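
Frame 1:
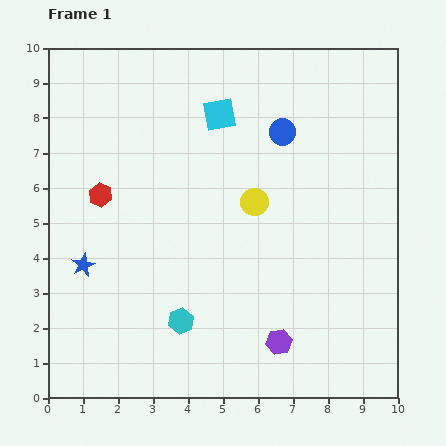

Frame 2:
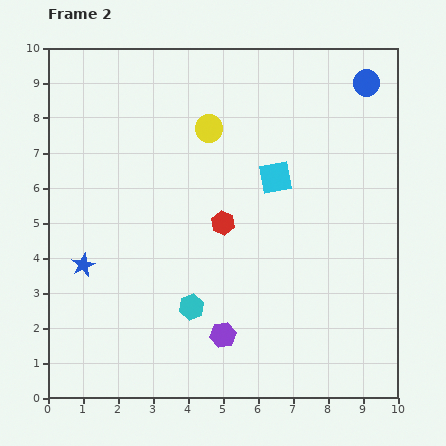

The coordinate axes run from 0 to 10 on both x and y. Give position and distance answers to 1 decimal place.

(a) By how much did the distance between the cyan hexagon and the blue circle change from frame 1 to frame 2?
+2.0

Distance in frame 1: 6.1. Distance in frame 2: 8.1.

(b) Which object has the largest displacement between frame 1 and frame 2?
the red hexagon

(moved 3.6; next 2.8)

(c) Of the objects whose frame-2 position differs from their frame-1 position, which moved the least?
the cyan hexagon

(moved 0.5)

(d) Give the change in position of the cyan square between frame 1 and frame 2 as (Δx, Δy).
(1.6, -1.8)

The cyan square was at (4.9, 8.1) in frame 1 and (6.5, 6.3) in frame 2.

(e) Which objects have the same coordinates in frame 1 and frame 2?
the blue star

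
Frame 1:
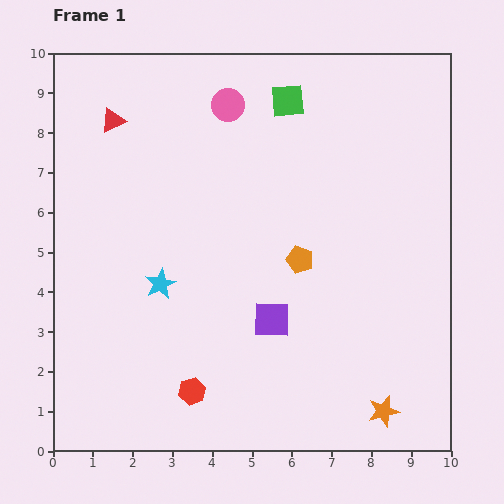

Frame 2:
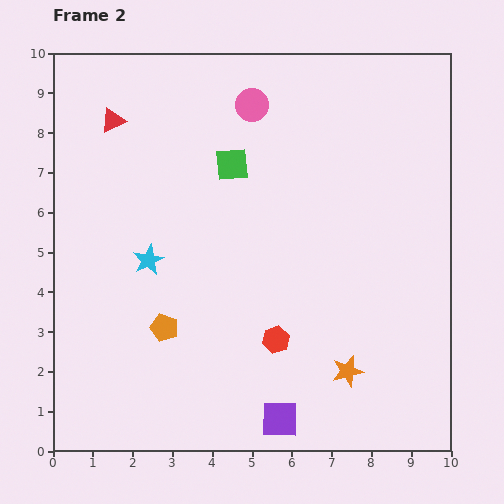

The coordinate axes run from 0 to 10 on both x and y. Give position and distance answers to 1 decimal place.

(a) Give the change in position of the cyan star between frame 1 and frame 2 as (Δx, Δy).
(-0.3, 0.6)

The cyan star was at (2.7, 4.2) in frame 1 and (2.4, 4.8) in frame 2.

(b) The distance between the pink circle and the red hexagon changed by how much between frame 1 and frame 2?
-1.4

Distance in frame 1: 7.3. Distance in frame 2: 5.9.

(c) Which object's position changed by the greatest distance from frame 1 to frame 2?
the orange pentagon

(moved 3.8; next 2.5)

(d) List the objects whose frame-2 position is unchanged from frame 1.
the red triangle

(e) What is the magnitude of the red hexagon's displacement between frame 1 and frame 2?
2.5

The red hexagon moved from (3.5, 1.5) to (5.6, 2.8), a distance of √(2.1² + 1.3²) ≈ 2.5.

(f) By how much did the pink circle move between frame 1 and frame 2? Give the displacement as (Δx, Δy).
(0.6, 0.0)

The pink circle was at (4.4, 8.7) in frame 1 and (5.0, 8.7) in frame 2.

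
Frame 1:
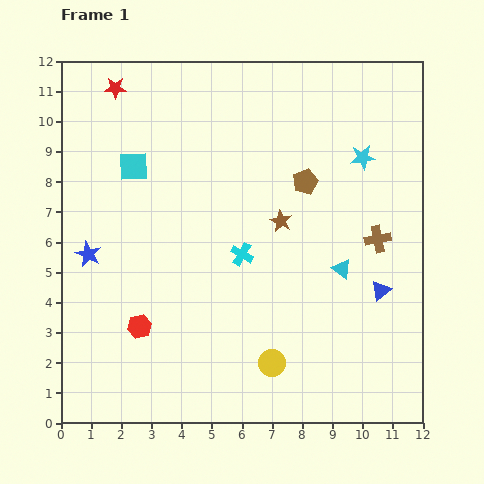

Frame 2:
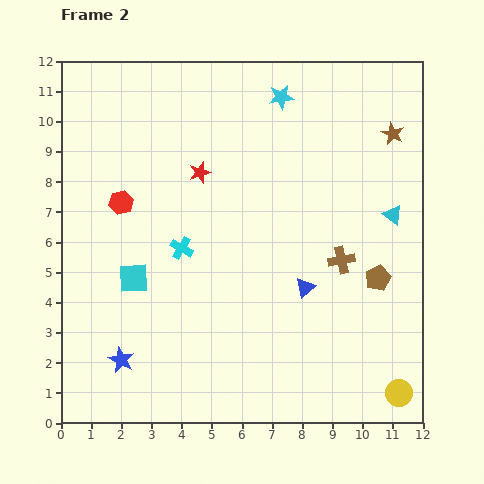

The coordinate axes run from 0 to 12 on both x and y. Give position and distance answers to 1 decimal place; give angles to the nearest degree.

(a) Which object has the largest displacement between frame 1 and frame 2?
the brown star

(moved 4.7; next 4.3)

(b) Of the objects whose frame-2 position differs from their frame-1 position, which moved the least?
the brown cross

(moved 1.4)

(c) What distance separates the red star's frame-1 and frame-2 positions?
4.0

The red star moved from (1.8, 11.1) to (4.6, 8.3), a distance of √(2.8² + 2.8²) ≈ 4.0.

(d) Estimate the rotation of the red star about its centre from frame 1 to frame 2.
17° counter-clockwise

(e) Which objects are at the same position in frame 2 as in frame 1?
none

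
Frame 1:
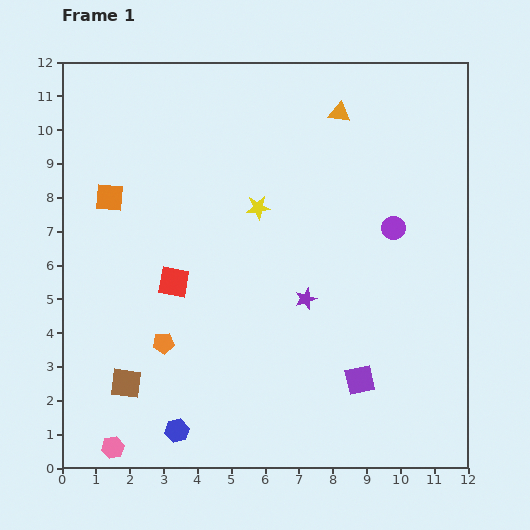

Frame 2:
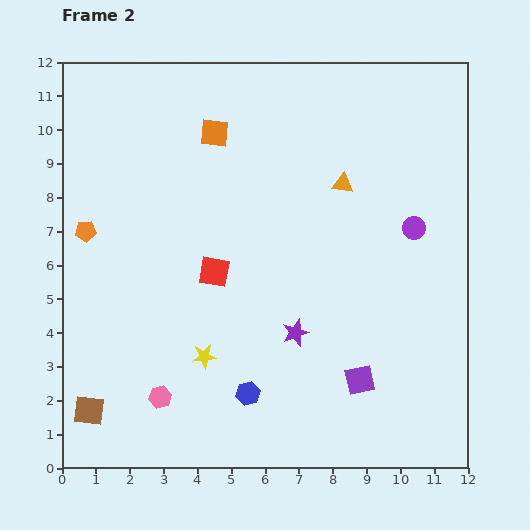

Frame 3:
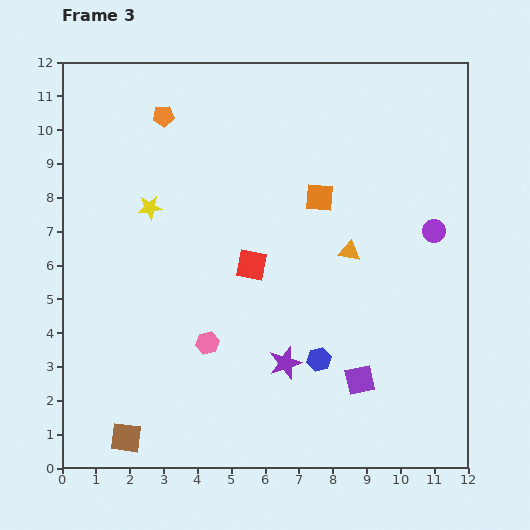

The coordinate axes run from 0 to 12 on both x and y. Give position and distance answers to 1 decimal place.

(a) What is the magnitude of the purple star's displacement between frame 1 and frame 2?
1.0

The purple star moved from (7.2, 5.0) to (6.9, 4.0), a distance of √(0.3² + 1.0²) ≈ 1.0.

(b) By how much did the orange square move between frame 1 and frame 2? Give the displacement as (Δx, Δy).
(3.1, 1.9)

The orange square was at (1.4, 8.0) in frame 1 and (4.5, 9.9) in frame 2.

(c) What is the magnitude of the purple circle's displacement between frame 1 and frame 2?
0.6

The purple circle moved from (9.8, 7.1) to (10.4, 7.1), a distance of √(0.6² + 0.0²) ≈ 0.6.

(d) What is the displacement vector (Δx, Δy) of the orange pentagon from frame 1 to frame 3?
(0.0, 6.7)

The orange pentagon was at (3.0, 3.7) in frame 1 and (3.0, 10.4) in frame 3.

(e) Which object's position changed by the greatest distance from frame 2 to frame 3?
the yellow star

(moved 4.7; next 4.1)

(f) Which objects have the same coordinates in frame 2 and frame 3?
the purple square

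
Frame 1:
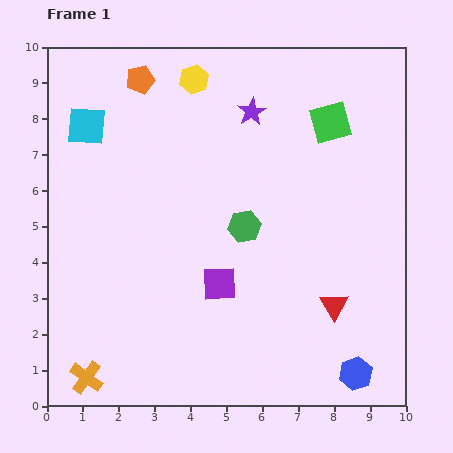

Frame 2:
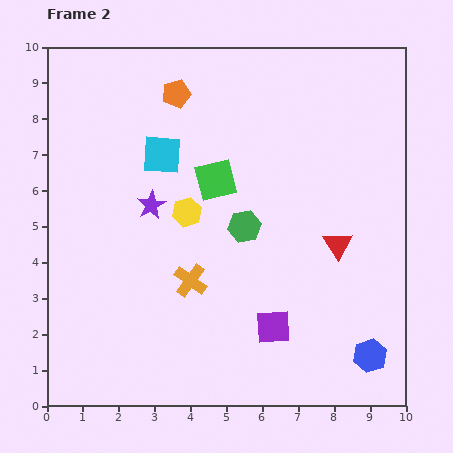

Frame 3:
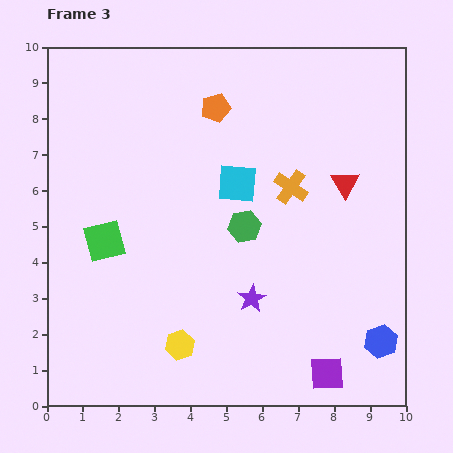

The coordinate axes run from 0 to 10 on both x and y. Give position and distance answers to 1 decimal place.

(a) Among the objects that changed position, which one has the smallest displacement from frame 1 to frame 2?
the blue hexagon

(moved 0.6)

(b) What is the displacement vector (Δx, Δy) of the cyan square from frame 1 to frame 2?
(2.1, -0.8)

The cyan square was at (1.1, 7.8) in frame 1 and (3.2, 7.0) in frame 2.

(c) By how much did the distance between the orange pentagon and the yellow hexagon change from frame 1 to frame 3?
+5.2

Distance in frame 1: 1.5. Distance in frame 3: 6.7.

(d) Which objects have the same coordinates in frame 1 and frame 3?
the green hexagon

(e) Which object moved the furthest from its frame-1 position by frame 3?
the orange cross

(moved 7.8; next 7.4)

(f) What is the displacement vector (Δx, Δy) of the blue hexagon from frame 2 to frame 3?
(0.3, 0.4)

The blue hexagon was at (9.0, 1.4) in frame 2 and (9.3, 1.8) in frame 3.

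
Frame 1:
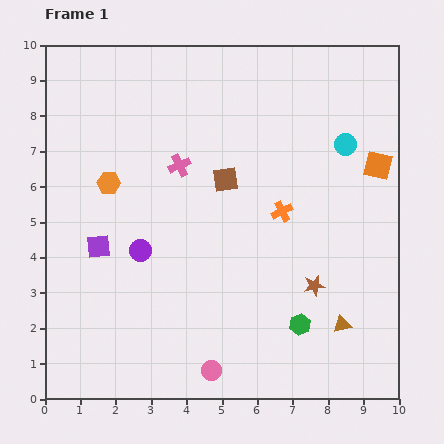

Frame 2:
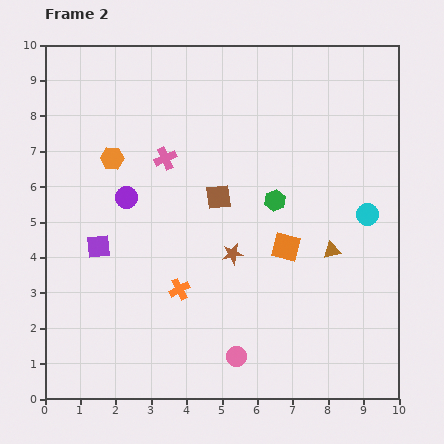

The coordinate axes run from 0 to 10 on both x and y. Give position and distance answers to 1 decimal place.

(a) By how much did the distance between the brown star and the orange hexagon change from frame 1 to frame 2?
-2.2

Distance in frame 1: 6.5. Distance in frame 2: 4.3.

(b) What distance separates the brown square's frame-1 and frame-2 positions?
0.5

The brown square moved from (5.1, 6.2) to (4.9, 5.7), a distance of √(0.2² + 0.5²) ≈ 0.5.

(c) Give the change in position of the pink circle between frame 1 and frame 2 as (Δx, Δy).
(0.7, 0.4)

The pink circle was at (4.7, 0.8) in frame 1 and (5.4, 1.2) in frame 2.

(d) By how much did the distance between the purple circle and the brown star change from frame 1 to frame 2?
-1.6

Distance in frame 1: 5.0. Distance in frame 2: 3.4.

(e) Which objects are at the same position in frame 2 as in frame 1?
the purple square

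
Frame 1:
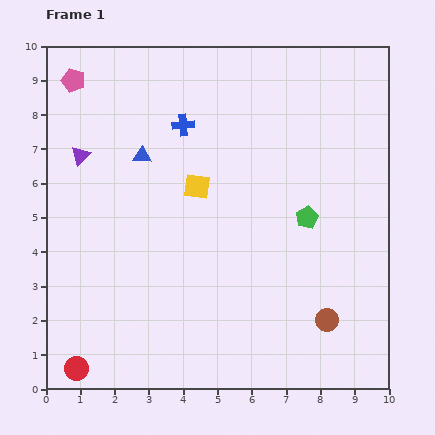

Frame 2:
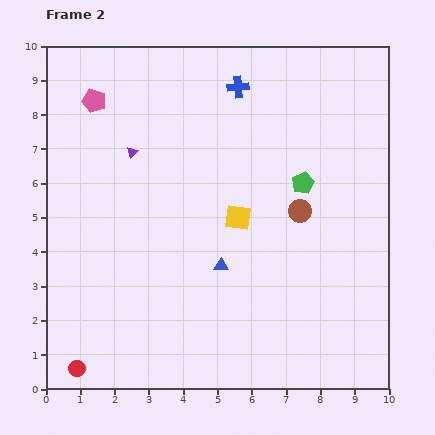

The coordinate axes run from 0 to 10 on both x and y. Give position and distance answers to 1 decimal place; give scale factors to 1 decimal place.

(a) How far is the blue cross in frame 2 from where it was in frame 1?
1.9

The blue cross moved from (4.0, 7.7) to (5.6, 8.8), a distance of √(1.6² + 1.1²) ≈ 1.9.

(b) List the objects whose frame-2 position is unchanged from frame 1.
the red circle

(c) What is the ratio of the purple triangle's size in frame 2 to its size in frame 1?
0.6×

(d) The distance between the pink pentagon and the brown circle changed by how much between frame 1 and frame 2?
-3.4

Distance in frame 1: 10.2. Distance in frame 2: 6.8.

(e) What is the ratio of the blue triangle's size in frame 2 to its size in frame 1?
0.8×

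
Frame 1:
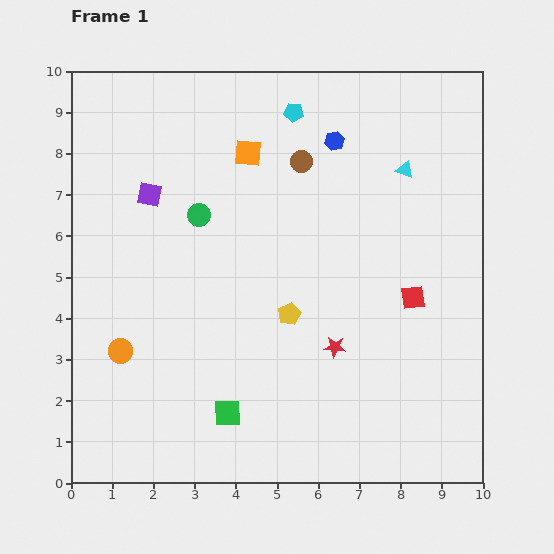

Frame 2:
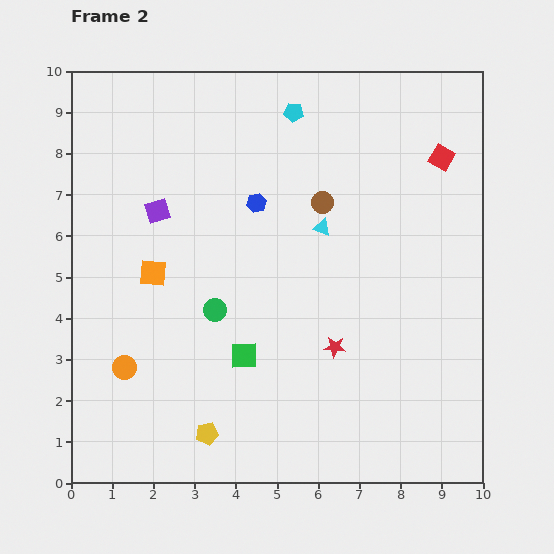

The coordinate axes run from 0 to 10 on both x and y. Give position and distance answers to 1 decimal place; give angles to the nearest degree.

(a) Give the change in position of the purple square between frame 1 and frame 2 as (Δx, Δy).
(0.2, -0.4)

The purple square was at (1.9, 7.0) in frame 1 and (2.1, 6.6) in frame 2.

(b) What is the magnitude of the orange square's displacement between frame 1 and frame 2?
3.7

The orange square moved from (4.3, 8.0) to (2.0, 5.1), a distance of √(2.3² + 2.9²) ≈ 3.7.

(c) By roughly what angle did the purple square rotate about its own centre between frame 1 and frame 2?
30° counter-clockwise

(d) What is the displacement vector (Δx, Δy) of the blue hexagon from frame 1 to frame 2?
(-1.9, -1.5)

The blue hexagon was at (6.4, 8.3) in frame 1 and (4.5, 6.8) in frame 2.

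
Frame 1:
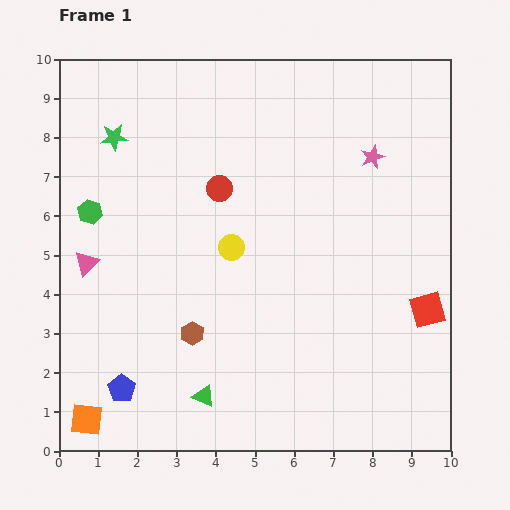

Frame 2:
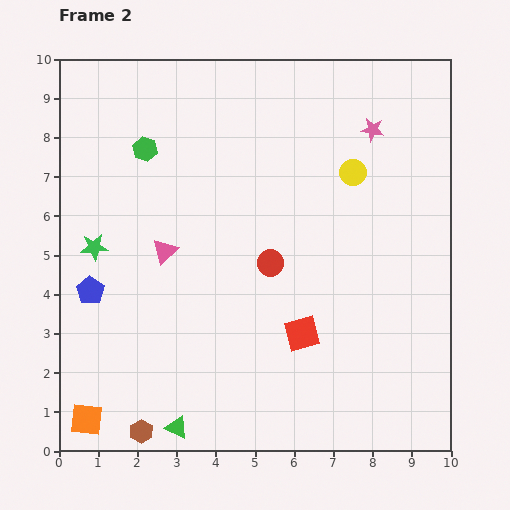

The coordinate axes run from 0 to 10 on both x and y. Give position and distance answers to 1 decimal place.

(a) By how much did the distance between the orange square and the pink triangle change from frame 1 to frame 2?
+0.7

Distance in frame 1: 4.0. Distance in frame 2: 4.7.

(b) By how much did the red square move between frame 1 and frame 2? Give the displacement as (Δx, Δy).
(-3.2, -0.6)

The red square was at (9.4, 3.6) in frame 1 and (6.2, 3.0) in frame 2.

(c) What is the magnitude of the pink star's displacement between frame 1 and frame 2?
0.7

The pink star moved from (8.0, 7.5) to (8.0, 8.2), a distance of √(0.0² + 0.7²) ≈ 0.7.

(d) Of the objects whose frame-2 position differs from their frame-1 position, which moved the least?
the pink star

(moved 0.7)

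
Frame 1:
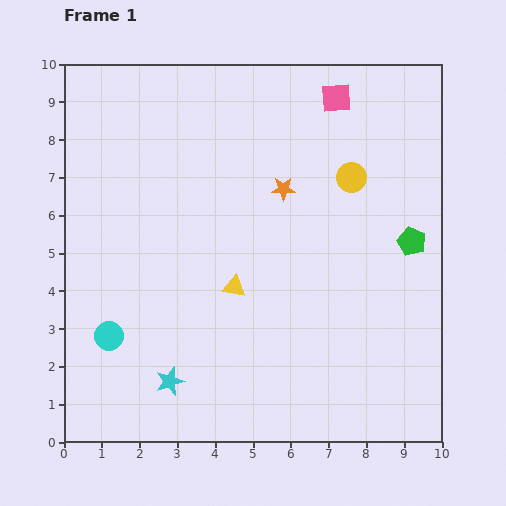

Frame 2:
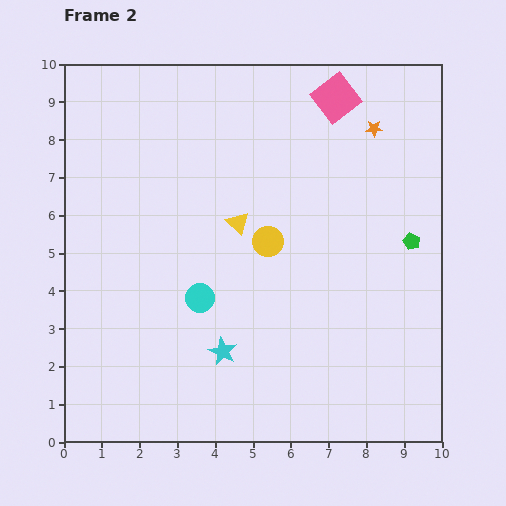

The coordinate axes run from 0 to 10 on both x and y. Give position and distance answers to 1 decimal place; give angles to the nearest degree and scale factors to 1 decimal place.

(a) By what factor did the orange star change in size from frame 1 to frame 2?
0.7×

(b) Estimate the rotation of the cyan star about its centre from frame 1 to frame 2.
26° counter-clockwise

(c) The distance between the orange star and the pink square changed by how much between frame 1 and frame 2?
-1.5

Distance in frame 1: 2.8. Distance in frame 2: 1.3.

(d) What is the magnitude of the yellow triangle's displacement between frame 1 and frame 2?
1.7

The yellow triangle moved from (4.5, 4.1) to (4.6, 5.8), a distance of √(0.1² + 1.7²) ≈ 1.7.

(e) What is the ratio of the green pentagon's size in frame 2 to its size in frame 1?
0.6×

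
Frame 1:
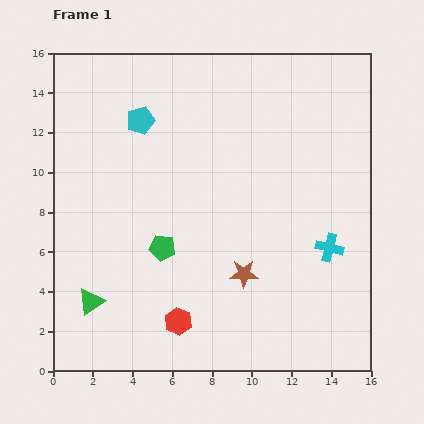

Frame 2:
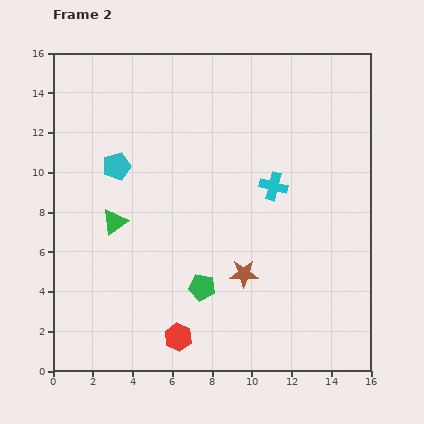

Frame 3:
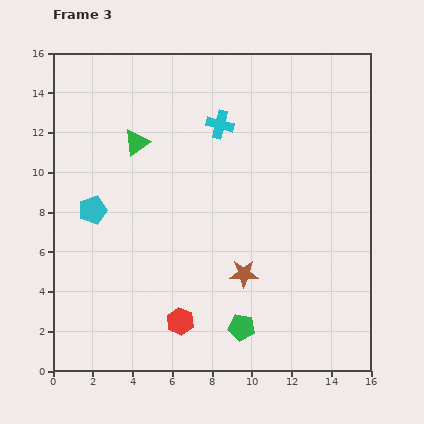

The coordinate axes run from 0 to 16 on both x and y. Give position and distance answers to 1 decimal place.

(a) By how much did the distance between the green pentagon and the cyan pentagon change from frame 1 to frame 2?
+1.0

Distance in frame 1: 6.5. Distance in frame 2: 7.5.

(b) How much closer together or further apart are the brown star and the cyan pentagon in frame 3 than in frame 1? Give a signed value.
-1.1

Distance in frame 1: 9.3. Distance in frame 3: 8.2.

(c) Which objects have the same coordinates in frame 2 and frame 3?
the brown star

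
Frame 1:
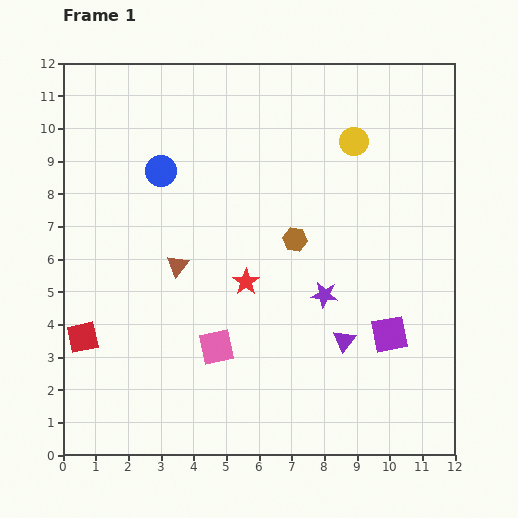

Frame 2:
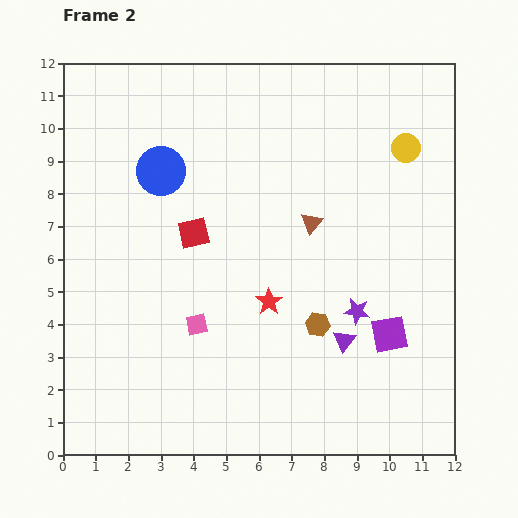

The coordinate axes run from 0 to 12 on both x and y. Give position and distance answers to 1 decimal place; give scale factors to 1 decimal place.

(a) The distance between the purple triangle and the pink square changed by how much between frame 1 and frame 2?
+0.6

Distance in frame 1: 3.9. Distance in frame 2: 4.5.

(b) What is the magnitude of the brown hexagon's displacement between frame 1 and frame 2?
2.7

The brown hexagon moved from (7.1, 6.6) to (7.8, 4.0), a distance of √(0.7² + 2.6²) ≈ 2.7.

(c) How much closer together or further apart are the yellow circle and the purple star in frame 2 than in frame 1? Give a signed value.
+0.4

Distance in frame 1: 4.8. Distance in frame 2: 5.2.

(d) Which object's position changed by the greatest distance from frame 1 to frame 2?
the red square

(moved 4.7; next 4.3)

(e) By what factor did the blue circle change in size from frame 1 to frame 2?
1.6×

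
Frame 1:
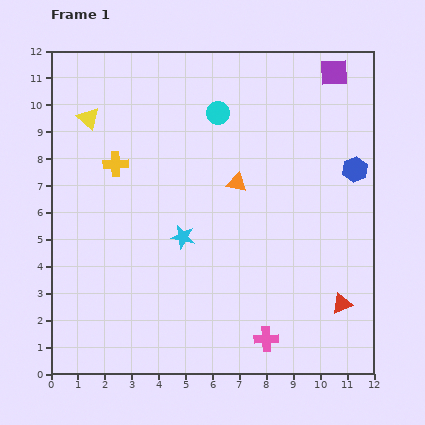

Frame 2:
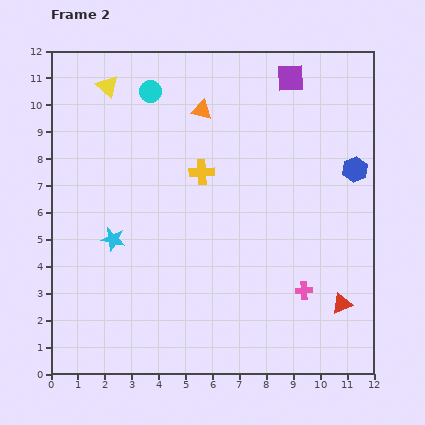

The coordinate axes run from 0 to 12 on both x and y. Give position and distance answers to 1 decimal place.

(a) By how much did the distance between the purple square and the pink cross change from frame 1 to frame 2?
-2.3

Distance in frame 1: 10.2. Distance in frame 2: 7.9.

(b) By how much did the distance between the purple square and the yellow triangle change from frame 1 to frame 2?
-2.5

Distance in frame 1: 9.3. Distance in frame 2: 6.8.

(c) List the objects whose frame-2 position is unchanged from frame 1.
the red triangle, the blue hexagon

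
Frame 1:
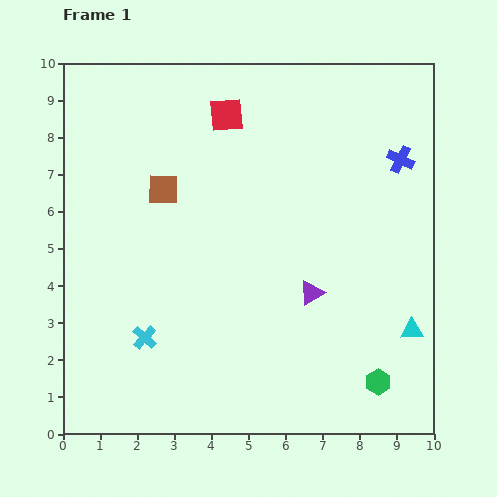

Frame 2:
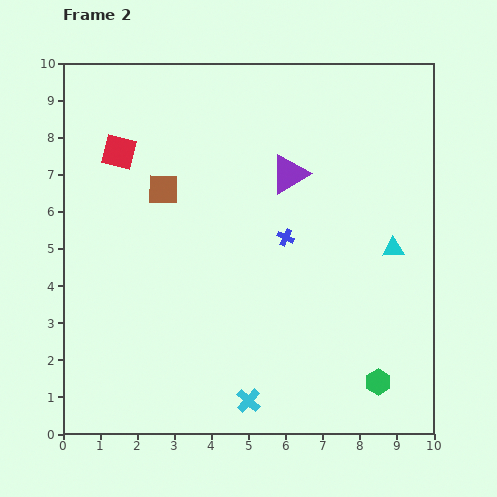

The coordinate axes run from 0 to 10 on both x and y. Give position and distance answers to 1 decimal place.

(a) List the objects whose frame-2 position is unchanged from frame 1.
the green hexagon, the brown square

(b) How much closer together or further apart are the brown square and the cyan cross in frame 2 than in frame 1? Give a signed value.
+2.1

Distance in frame 1: 4.0. Distance in frame 2: 6.1.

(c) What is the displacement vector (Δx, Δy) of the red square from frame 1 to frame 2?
(-2.9, -1.0)

The red square was at (4.4, 8.6) in frame 1 and (1.5, 7.6) in frame 2.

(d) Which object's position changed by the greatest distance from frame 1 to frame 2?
the blue cross

(moved 3.7; next 3.3)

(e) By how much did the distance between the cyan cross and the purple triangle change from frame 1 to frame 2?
+1.5

Distance in frame 1: 4.7. Distance in frame 2: 6.2.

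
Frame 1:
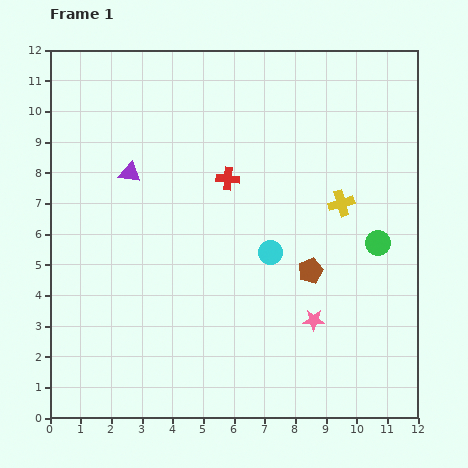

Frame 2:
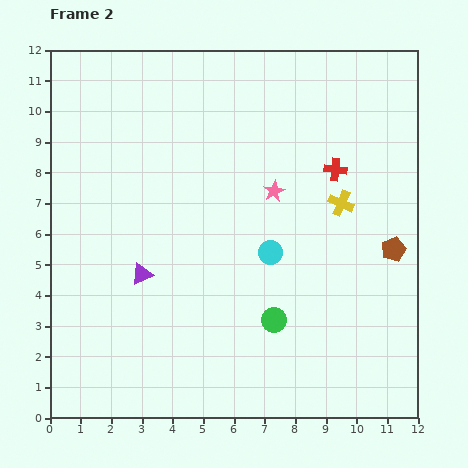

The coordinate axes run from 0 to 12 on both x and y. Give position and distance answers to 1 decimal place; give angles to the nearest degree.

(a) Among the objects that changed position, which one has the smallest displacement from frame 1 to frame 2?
the brown pentagon

(moved 2.8)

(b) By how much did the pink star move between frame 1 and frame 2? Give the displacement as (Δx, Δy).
(-1.3, 4.2)

The pink star was at (8.6, 3.2) in frame 1 and (7.3, 7.4) in frame 2.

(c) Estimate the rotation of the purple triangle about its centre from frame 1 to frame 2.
35° counter-clockwise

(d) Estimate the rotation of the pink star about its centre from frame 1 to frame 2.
30° counter-clockwise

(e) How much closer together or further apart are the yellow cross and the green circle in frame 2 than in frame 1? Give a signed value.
+2.6

Distance in frame 1: 1.8. Distance in frame 2: 4.4.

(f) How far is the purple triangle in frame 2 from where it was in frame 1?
3.3

The purple triangle moved from (2.6, 8.0) to (3.0, 4.7), a distance of √(0.4² + 3.3²) ≈ 3.3.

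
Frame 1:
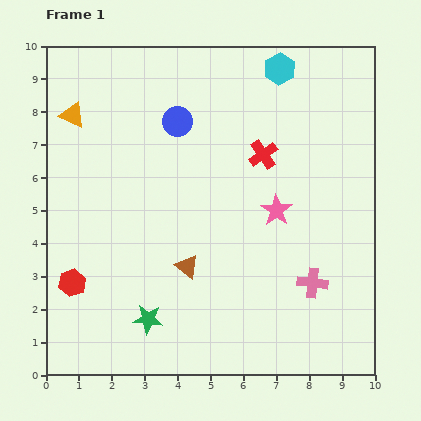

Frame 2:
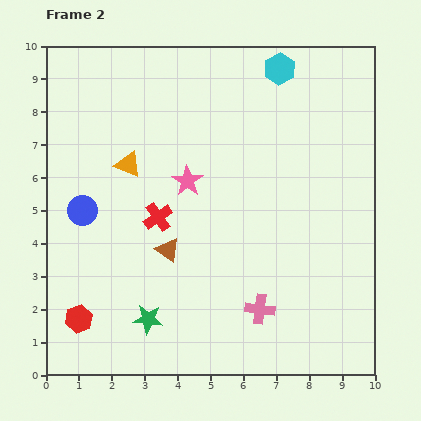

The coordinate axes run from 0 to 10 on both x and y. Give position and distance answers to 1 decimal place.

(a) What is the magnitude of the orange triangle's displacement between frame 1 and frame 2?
2.3

The orange triangle moved from (0.8, 7.9) to (2.5, 6.4), a distance of √(1.7² + 1.5²) ≈ 2.3.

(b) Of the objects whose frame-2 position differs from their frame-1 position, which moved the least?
the brown triangle

(moved 0.8)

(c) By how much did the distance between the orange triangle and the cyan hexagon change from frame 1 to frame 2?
-1.1

Distance in frame 1: 6.5. Distance in frame 2: 5.4.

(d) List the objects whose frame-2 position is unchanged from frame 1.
the green star, the cyan hexagon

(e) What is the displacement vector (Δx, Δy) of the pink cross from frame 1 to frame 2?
(-1.6, -0.8)

The pink cross was at (8.1, 2.8) in frame 1 and (6.5, 2.0) in frame 2.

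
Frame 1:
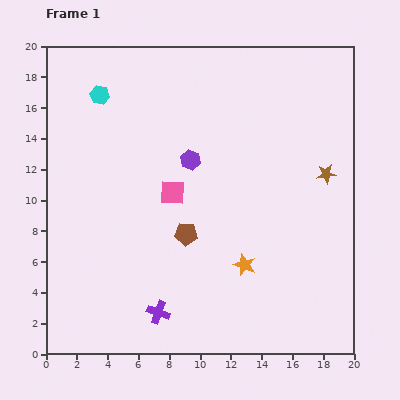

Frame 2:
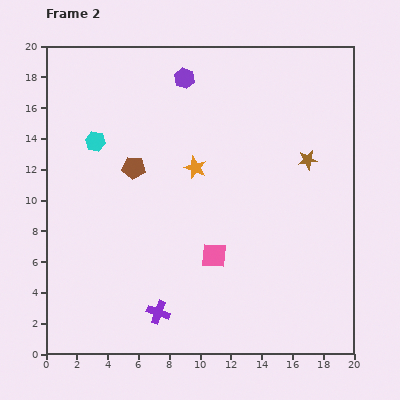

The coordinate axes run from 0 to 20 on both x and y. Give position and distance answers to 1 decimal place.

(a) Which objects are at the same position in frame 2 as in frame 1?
the purple cross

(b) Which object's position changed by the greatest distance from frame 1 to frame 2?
the orange star

(moved 7.1; next 5.5)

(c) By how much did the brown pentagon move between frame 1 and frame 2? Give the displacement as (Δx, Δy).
(-3.4, 4.3)

The brown pentagon was at (9.1, 7.8) in frame 1 and (5.7, 12.1) in frame 2.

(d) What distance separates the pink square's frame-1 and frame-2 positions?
4.9

The pink square moved from (8.2, 10.5) to (10.9, 6.4), a distance of √(2.7² + 4.1²) ≈ 4.9.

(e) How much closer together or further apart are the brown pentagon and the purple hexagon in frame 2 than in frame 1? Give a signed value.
+1.9

Distance in frame 1: 4.8. Distance in frame 2: 6.7.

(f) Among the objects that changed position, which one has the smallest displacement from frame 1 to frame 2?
the brown star

(moved 1.5)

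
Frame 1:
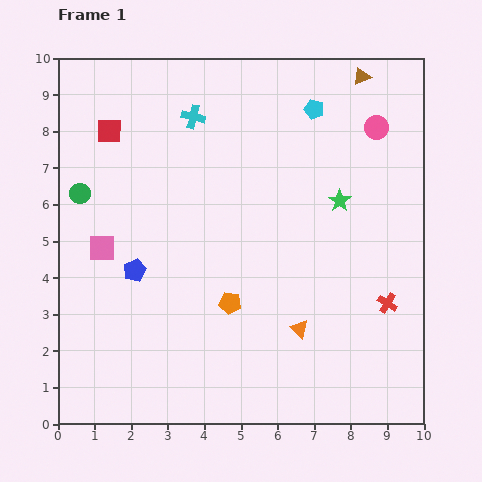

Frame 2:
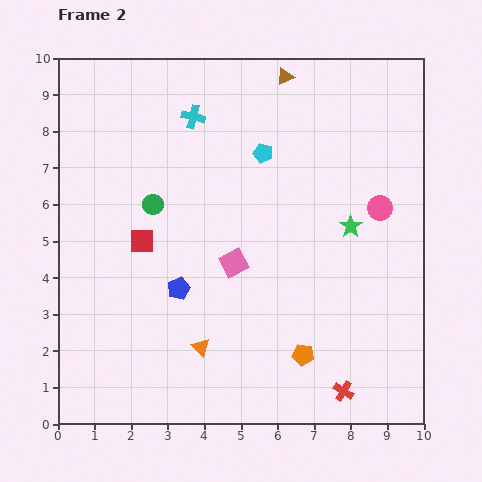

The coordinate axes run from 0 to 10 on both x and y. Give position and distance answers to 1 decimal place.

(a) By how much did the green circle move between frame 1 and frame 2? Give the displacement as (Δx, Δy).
(2.0, -0.3)

The green circle was at (0.6, 6.3) in frame 1 and (2.6, 6.0) in frame 2.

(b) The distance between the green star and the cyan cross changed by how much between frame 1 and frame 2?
+0.6

Distance in frame 1: 4.6. Distance in frame 2: 5.2.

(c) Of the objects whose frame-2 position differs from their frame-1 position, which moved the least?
the green star

(moved 0.8)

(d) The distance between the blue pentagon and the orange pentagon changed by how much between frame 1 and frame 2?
+1.0

Distance in frame 1: 2.8. Distance in frame 2: 3.8.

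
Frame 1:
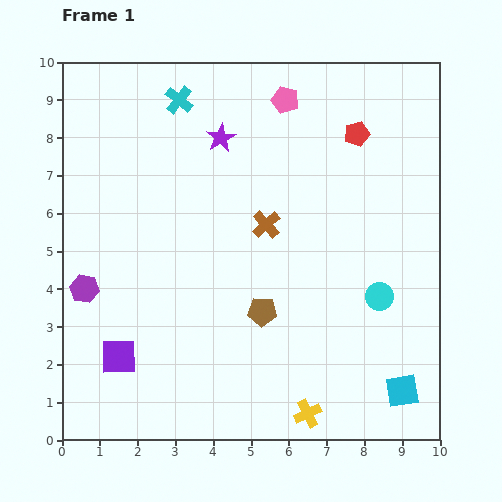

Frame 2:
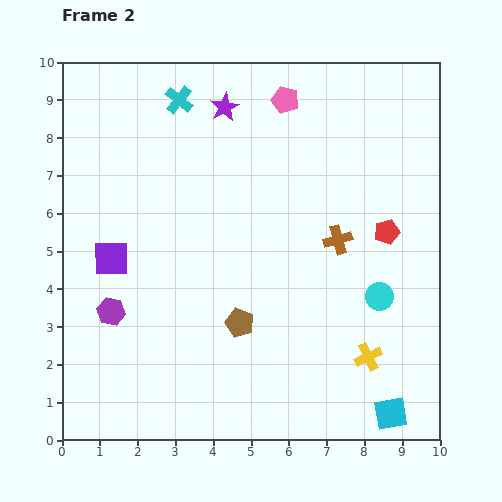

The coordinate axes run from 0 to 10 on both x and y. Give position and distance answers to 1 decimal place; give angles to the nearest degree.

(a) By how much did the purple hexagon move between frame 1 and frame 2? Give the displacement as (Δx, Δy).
(0.7, -0.6)

The purple hexagon was at (0.6, 4.0) in frame 1 and (1.3, 3.4) in frame 2.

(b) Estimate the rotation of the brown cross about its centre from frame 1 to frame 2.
26° clockwise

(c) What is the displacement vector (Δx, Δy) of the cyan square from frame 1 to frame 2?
(-0.3, -0.6)

The cyan square was at (9.0, 1.3) in frame 1 and (8.7, 0.7) in frame 2.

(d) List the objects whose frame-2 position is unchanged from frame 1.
the cyan cross, the cyan circle, the pink pentagon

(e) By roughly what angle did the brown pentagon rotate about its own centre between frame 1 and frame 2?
18° clockwise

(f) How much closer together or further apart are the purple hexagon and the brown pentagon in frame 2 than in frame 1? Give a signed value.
-1.3

Distance in frame 1: 4.7. Distance in frame 2: 3.4.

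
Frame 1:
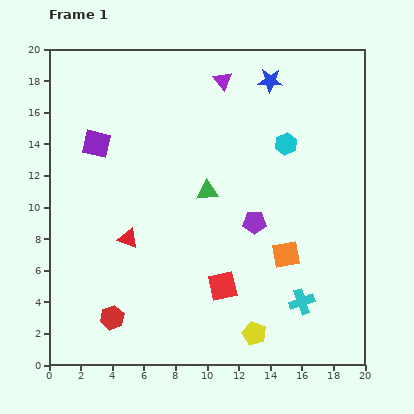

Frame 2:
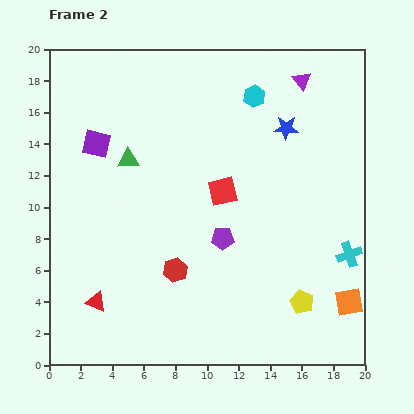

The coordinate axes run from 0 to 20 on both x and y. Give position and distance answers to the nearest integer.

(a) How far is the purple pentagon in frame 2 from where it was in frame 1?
2

The purple pentagon moved from (13, 9) to (11, 8), a distance of √(2² + 1²) ≈ 2.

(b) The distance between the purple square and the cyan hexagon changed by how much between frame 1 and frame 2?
-2

Distance in frame 1: 12. Distance in frame 2: 10.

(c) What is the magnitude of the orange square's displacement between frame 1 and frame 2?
5

The orange square moved from (15, 7) to (19, 4), a distance of √(4² + 3²) ≈ 5.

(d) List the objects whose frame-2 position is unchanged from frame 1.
the purple square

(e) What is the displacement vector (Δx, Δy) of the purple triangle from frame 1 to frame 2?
(5, 0)

The purple triangle was at (11, 18) in frame 1 and (16, 18) in frame 2.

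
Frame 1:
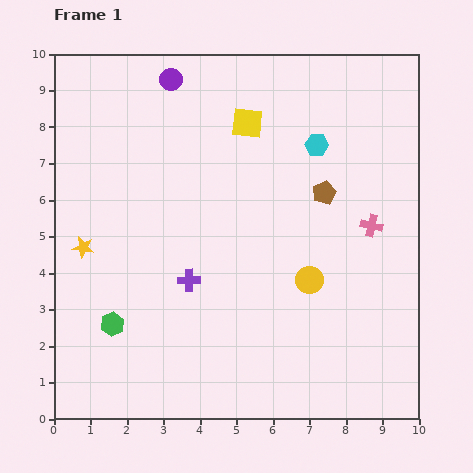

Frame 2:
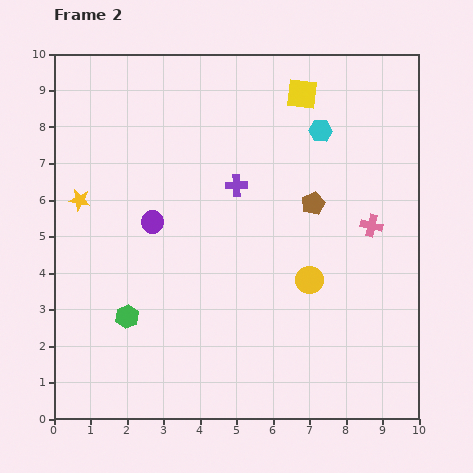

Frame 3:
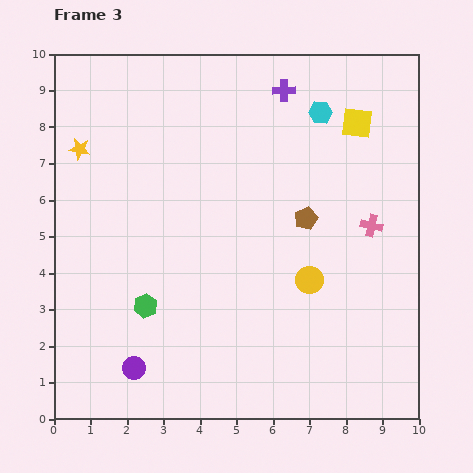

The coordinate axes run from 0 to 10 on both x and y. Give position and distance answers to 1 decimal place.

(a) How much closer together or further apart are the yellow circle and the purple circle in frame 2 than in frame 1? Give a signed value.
-2.1

Distance in frame 1: 6.7. Distance in frame 2: 4.6.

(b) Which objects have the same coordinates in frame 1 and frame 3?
the yellow circle, the pink cross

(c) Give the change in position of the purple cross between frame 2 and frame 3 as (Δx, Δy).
(1.3, 2.6)

The purple cross was at (5.0, 6.4) in frame 2 and (6.3, 9.0) in frame 3.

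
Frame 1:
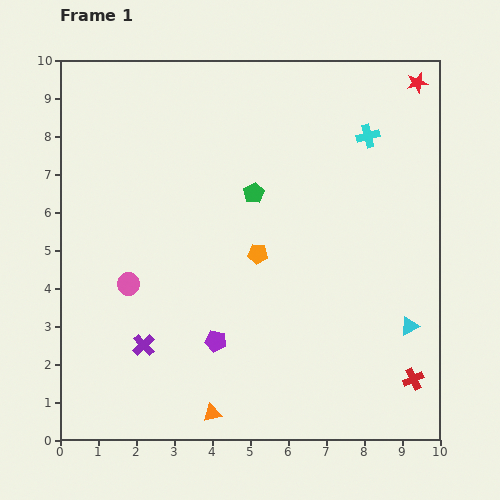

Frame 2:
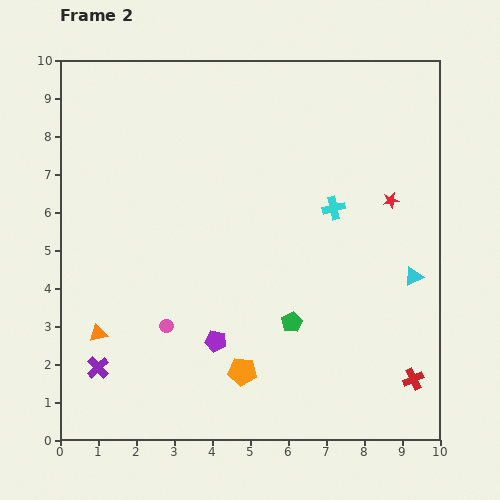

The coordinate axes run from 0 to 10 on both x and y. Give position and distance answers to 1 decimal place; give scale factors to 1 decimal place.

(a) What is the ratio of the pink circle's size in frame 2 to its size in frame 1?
0.6×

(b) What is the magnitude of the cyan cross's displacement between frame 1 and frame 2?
2.1

The cyan cross moved from (8.1, 8.0) to (7.2, 6.1), a distance of √(0.9² + 1.9²) ≈ 2.1.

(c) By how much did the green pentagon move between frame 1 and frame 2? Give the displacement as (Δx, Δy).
(1.0, -3.4)

The green pentagon was at (5.1, 6.5) in frame 1 and (6.1, 3.1) in frame 2.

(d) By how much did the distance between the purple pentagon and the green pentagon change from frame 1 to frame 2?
-1.9

Distance in frame 1: 4.0. Distance in frame 2: 2.1.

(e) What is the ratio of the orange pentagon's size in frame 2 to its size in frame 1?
1.4×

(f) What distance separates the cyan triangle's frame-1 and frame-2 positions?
1.3

The cyan triangle moved from (9.2, 3.0) to (9.3, 4.3), a distance of √(0.1² + 1.3²) ≈ 1.3.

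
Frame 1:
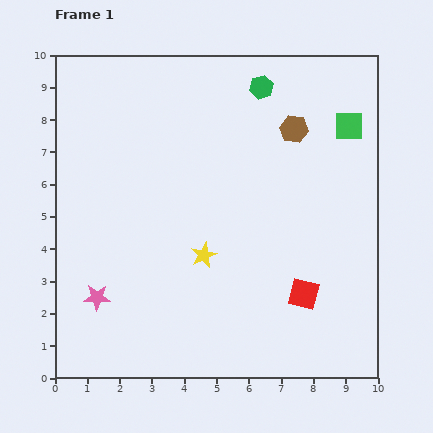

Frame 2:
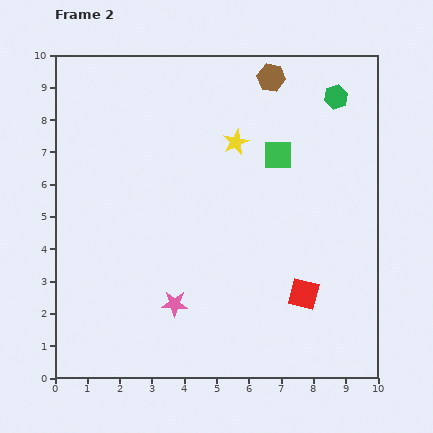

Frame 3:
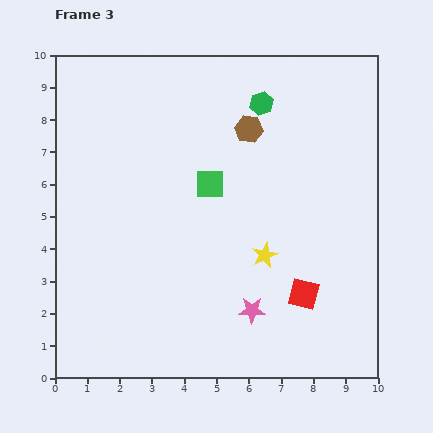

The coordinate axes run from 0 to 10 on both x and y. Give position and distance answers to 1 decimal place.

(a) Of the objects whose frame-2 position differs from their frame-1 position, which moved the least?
the brown hexagon

(moved 1.7)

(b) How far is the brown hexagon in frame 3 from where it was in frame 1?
1.4

The brown hexagon moved from (7.4, 7.7) to (6.0, 7.7), a distance of √(1.4² + 0.0²) ≈ 1.4.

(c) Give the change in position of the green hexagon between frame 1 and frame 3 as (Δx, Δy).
(0.0, -0.5)

The green hexagon was at (6.4, 9.0) in frame 1 and (6.4, 8.5) in frame 3.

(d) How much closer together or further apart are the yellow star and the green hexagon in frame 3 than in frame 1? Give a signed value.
-0.8

Distance in frame 1: 5.5. Distance in frame 3: 4.7.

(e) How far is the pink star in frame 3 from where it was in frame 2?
2.4

The pink star moved from (3.7, 2.3) to (6.1, 2.1), a distance of √(2.4² + 0.2²) ≈ 2.4.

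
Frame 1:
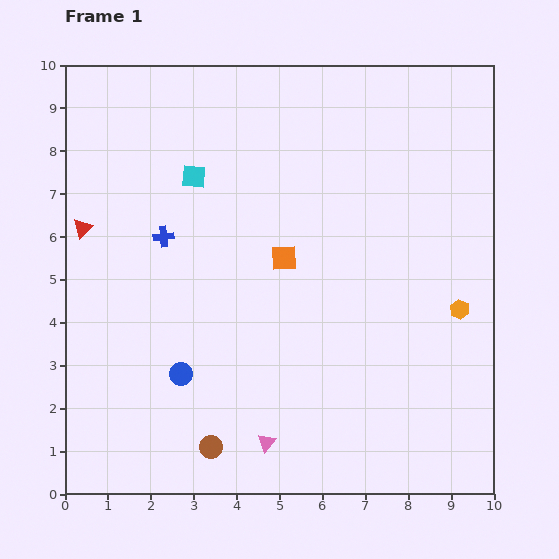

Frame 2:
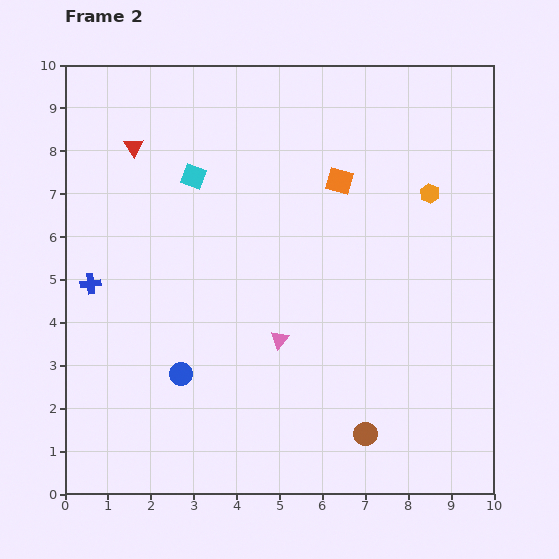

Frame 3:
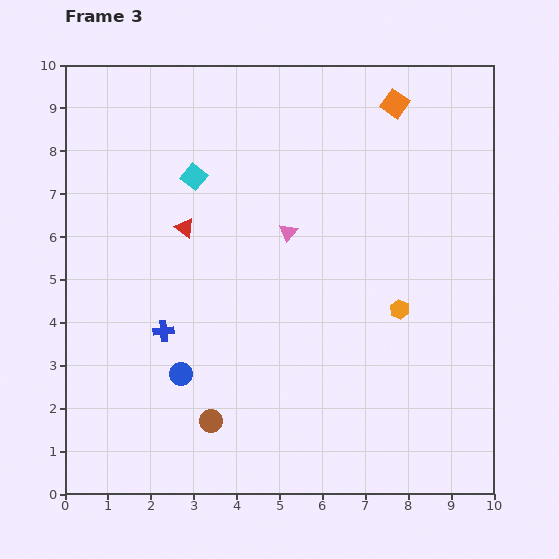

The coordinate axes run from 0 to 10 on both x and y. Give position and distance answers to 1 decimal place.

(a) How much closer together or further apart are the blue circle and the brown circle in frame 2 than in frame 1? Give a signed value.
+2.7

Distance in frame 1: 1.8. Distance in frame 2: 4.5.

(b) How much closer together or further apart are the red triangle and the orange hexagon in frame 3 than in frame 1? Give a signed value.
-3.7

Distance in frame 1: 9.0. Distance in frame 3: 5.3.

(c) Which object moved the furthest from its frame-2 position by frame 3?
the brown circle

(moved 3.6; next 2.8)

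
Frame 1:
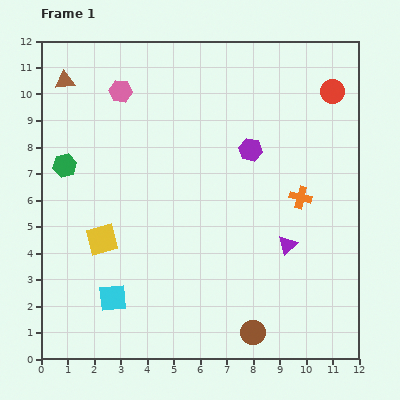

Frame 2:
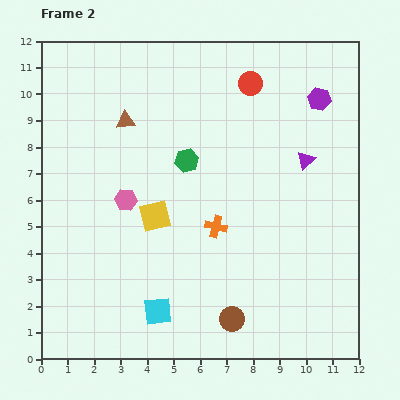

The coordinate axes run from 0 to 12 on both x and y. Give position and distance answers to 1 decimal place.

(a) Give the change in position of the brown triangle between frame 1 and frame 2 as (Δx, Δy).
(2.3, -1.5)

The brown triangle was at (0.9, 10.5) in frame 1 and (3.2, 9.0) in frame 2.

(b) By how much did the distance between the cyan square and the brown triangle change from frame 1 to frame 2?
-1.1

Distance in frame 1: 8.4. Distance in frame 2: 7.3.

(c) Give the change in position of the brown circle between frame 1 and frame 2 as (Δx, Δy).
(-0.8, 0.5)

The brown circle was at (8.0, 1.0) in frame 1 and (7.2, 1.5) in frame 2.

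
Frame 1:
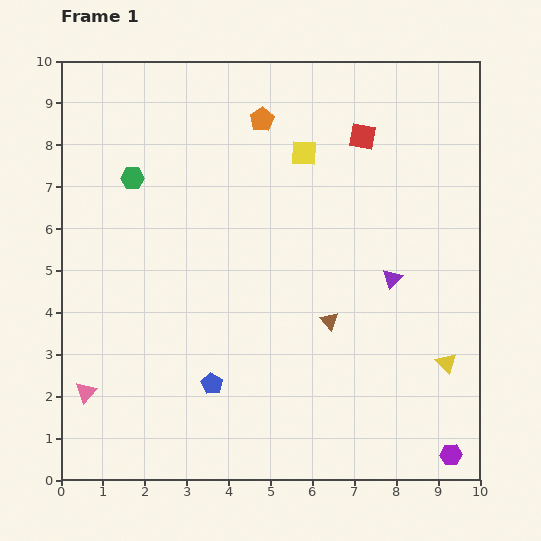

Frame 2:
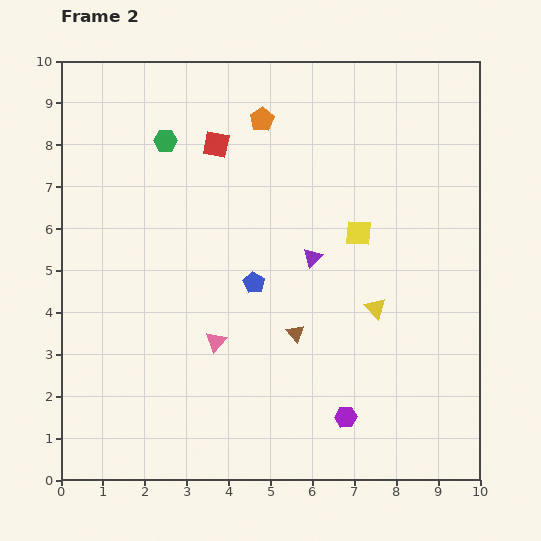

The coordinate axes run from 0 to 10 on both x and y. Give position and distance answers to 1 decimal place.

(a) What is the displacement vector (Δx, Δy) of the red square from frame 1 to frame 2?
(-3.5, -0.2)

The red square was at (7.2, 8.2) in frame 1 and (3.7, 8.0) in frame 2.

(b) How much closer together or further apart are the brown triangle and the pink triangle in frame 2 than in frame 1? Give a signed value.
-4.1

Distance in frame 1: 6.0. Distance in frame 2: 1.9.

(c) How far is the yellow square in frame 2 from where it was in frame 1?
2.3

The yellow square moved from (5.8, 7.8) to (7.1, 5.9), a distance of √(1.3² + 1.9²) ≈ 2.3.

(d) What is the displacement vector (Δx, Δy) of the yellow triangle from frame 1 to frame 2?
(-1.7, 1.3)

The yellow triangle was at (9.2, 2.8) in frame 1 and (7.5, 4.1) in frame 2.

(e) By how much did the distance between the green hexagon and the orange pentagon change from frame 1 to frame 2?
-1.0

Distance in frame 1: 3.4. Distance in frame 2: 2.4.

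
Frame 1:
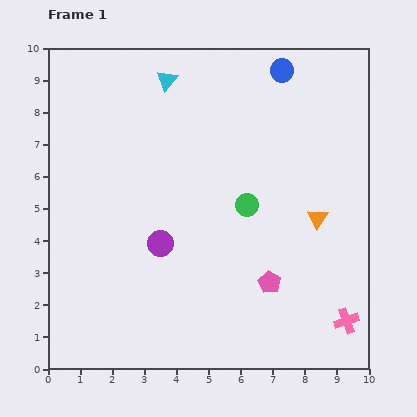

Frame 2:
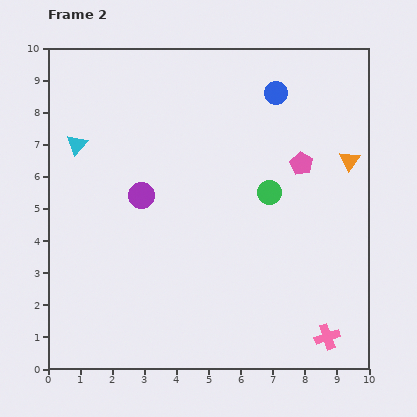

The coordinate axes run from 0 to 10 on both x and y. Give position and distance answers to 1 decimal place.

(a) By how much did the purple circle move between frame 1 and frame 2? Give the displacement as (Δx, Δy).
(-0.6, 1.5)

The purple circle was at (3.5, 3.9) in frame 1 and (2.9, 5.4) in frame 2.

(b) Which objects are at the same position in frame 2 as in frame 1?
none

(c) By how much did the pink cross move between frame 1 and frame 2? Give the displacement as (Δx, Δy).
(-0.6, -0.5)

The pink cross was at (9.3, 1.5) in frame 1 and (8.7, 1.0) in frame 2.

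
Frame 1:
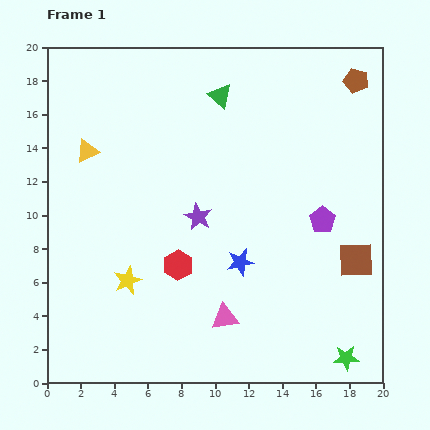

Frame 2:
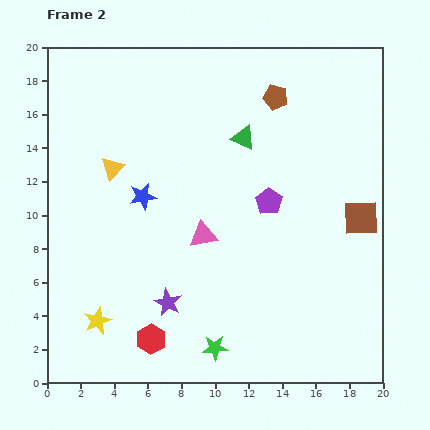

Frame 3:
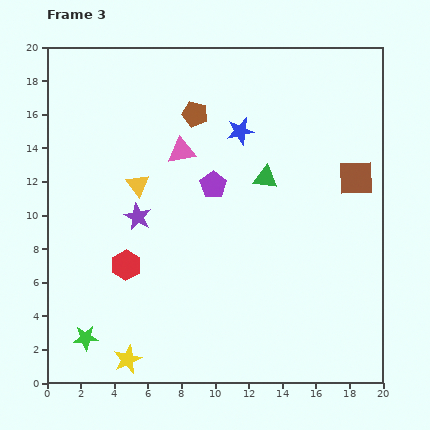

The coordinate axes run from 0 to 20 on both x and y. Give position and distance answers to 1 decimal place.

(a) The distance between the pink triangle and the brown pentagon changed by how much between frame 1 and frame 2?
-6.8

Distance in frame 1: 16.1. Distance in frame 2: 9.3.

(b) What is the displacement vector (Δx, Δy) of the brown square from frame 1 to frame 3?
(0.0, 4.9)

The brown square was at (18.4, 7.3) in frame 1 and (18.4, 12.2) in frame 3.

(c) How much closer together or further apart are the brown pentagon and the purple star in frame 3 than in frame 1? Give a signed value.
-5.4

Distance in frame 1: 12.4. Distance in frame 3: 7.0.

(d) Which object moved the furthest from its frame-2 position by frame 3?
the green star

(moved 7.7; next 7.0)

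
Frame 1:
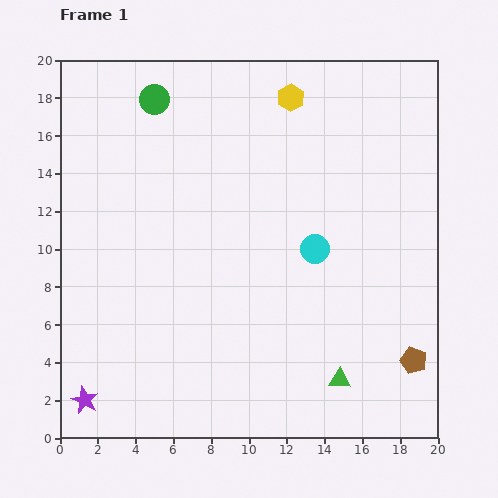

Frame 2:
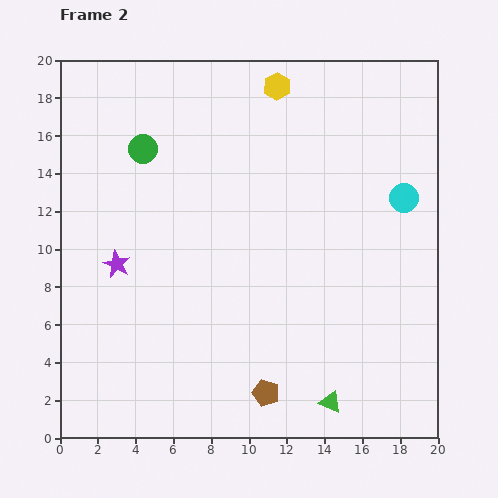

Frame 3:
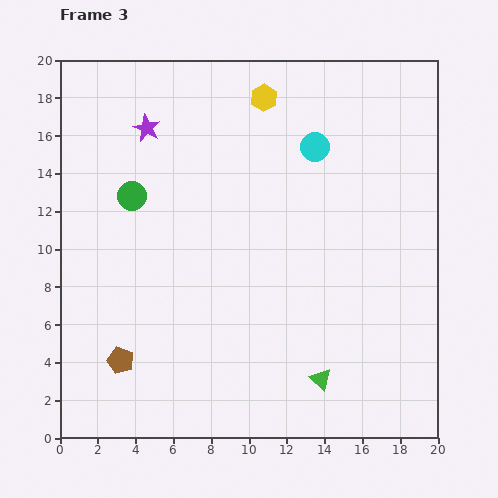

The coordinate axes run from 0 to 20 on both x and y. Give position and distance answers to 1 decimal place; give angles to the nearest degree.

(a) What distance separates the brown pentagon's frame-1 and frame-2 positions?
8.0

The brown pentagon moved from (18.7, 4.1) to (10.9, 2.4), a distance of √(7.8² + 1.7²) ≈ 8.0.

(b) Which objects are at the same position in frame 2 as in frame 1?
none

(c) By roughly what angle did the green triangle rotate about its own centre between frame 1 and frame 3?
37° clockwise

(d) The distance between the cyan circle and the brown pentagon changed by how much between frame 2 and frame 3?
+2.7

Distance in frame 2: 12.6. Distance in frame 3: 15.3.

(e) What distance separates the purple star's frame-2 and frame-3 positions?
7.4

The purple star moved from (3.0, 9.2) to (4.6, 16.4), a distance of √(1.6² + 7.2²) ≈ 7.4.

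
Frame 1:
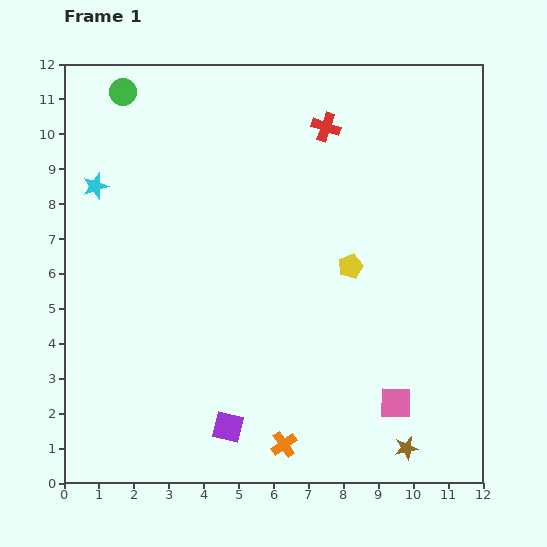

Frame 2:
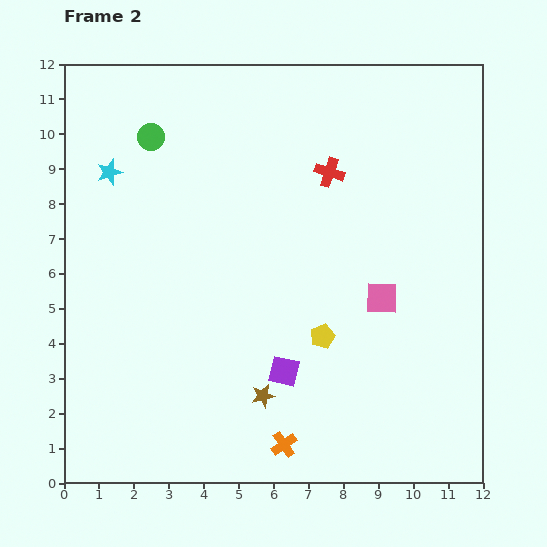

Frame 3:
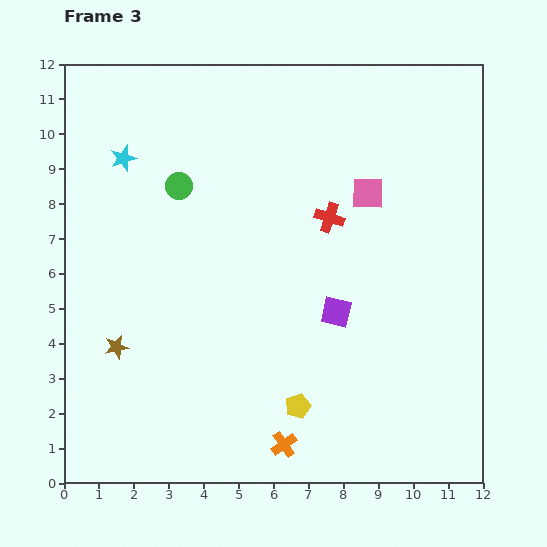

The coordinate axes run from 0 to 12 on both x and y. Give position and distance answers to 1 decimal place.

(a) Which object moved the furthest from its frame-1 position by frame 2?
the brown star

(moved 4.4; next 3.0)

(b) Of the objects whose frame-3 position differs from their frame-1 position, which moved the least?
the cyan star

(moved 1.1)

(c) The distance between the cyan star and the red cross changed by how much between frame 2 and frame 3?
-0.2

Distance in frame 2: 6.3. Distance in frame 3: 6.1.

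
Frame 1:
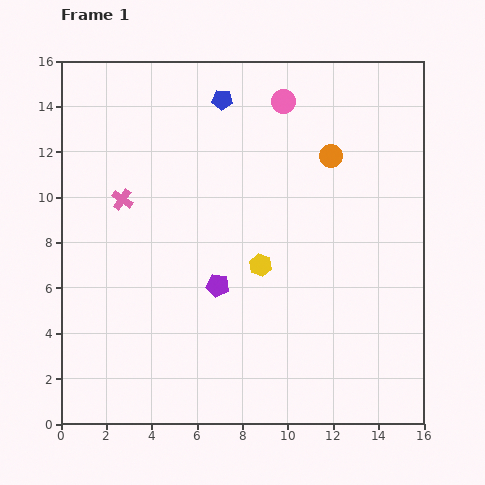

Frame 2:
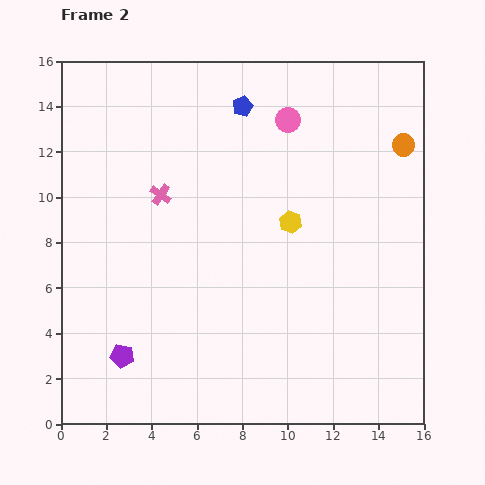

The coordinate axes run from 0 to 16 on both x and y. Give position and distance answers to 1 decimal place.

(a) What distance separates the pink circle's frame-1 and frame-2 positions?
0.8

The pink circle moved from (9.8, 14.2) to (10.0, 13.4), a distance of √(0.2² + 0.8²) ≈ 0.8.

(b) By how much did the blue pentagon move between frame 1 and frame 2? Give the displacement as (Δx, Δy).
(0.9, -0.3)

The blue pentagon was at (7.1, 14.3) in frame 1 and (8.0, 14.0) in frame 2.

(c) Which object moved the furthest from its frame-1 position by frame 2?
the purple pentagon

(moved 5.2; next 3.2)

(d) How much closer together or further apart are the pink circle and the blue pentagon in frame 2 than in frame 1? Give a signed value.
-0.6

Distance in frame 1: 2.7. Distance in frame 2: 2.1.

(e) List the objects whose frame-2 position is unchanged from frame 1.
none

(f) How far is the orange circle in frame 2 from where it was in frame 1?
3.2

The orange circle moved from (11.9, 11.8) to (15.1, 12.3), a distance of √(3.2² + 0.5²) ≈ 3.2.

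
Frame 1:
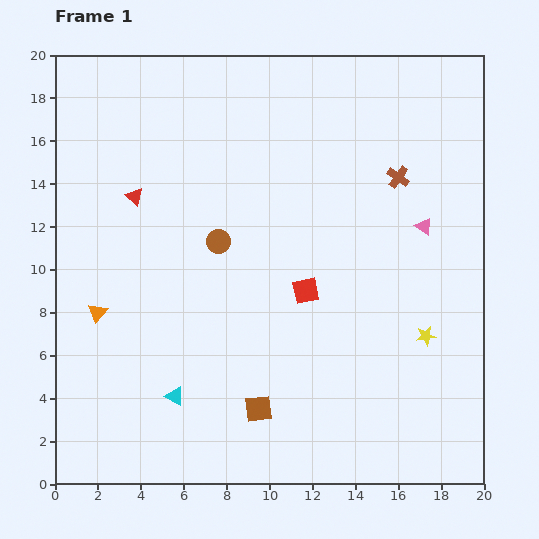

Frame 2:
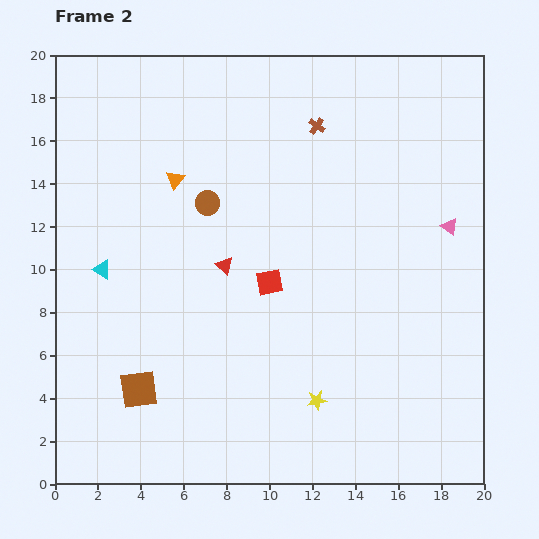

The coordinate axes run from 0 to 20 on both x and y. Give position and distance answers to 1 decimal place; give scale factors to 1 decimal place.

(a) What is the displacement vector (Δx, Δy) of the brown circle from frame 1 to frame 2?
(-0.5, 1.8)

The brown circle was at (7.6, 11.3) in frame 1 and (7.1, 13.1) in frame 2.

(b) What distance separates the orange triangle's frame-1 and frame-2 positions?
7.2

The orange triangle moved from (2.0, 8.0) to (5.6, 14.2), a distance of √(3.6² + 6.2²) ≈ 7.2.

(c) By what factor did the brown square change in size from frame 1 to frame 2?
1.4×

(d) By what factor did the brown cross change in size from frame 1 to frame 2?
0.7×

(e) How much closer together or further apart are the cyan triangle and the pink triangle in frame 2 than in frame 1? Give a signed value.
+2.3

Distance in frame 1: 14.0. Distance in frame 2: 16.3.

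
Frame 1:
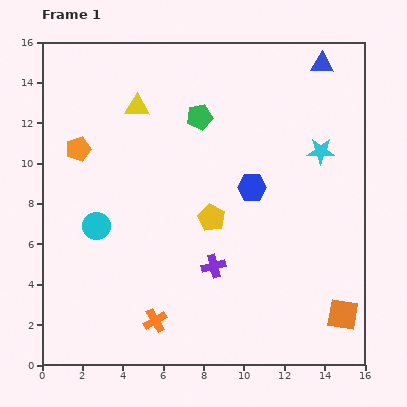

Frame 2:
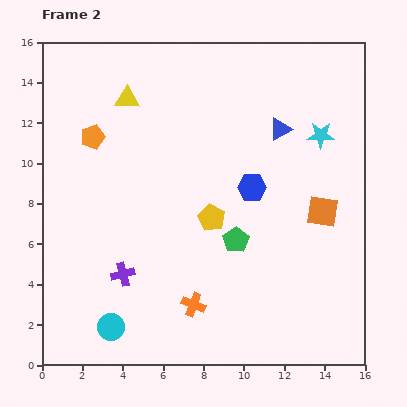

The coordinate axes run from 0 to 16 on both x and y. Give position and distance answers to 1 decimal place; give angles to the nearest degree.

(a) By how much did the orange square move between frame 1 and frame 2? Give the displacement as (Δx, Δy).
(-1.0, 5.1)

The orange square was at (14.9, 2.5) in frame 1 and (13.9, 7.6) in frame 2.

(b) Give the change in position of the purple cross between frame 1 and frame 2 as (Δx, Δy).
(-4.5, -0.4)

The purple cross was at (8.5, 4.9) in frame 1 and (4.0, 4.5) in frame 2.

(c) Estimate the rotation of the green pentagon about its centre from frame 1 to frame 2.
22° counter-clockwise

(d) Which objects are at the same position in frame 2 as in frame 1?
the yellow pentagon, the blue hexagon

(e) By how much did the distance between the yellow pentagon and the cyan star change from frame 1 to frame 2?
+0.5

Distance in frame 1: 6.3. Distance in frame 2: 6.8.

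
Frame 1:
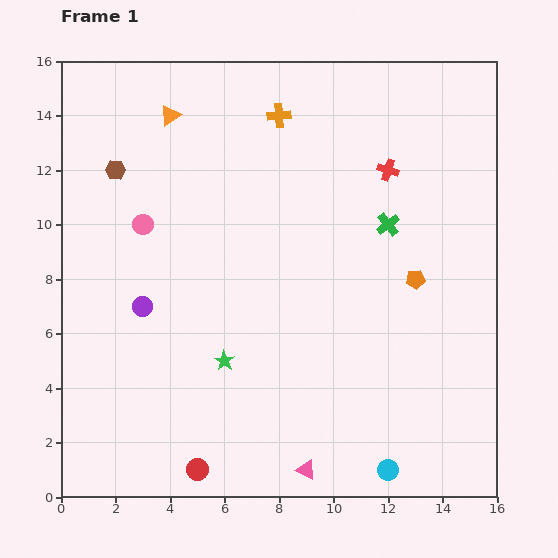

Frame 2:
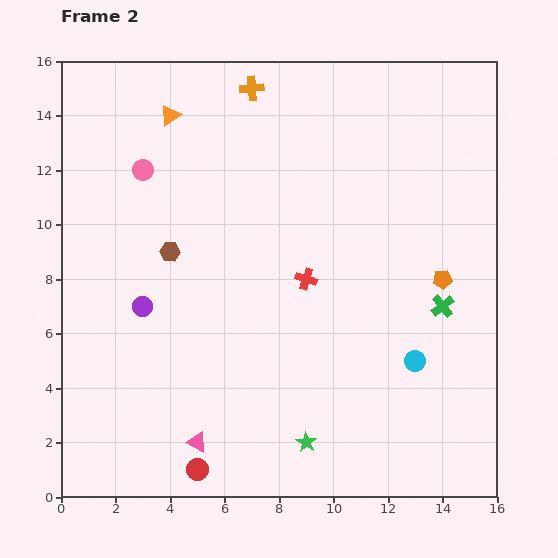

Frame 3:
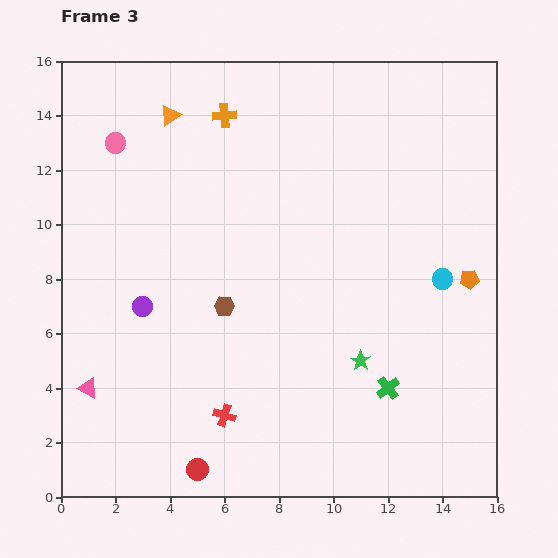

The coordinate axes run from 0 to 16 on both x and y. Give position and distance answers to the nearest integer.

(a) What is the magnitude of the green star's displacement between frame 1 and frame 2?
4

The green star moved from (6, 5) to (9, 2), a distance of √(3² + 3²) ≈ 4.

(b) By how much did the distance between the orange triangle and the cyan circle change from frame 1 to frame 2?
-2

Distance in frame 1: 15. Distance in frame 2: 13.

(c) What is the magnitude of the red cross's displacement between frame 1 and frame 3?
11

The red cross moved from (12, 12) to (6, 3), a distance of √(6² + 9²) ≈ 11.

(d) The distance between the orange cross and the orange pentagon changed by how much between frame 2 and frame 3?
+1

Distance in frame 2: 10. Distance in frame 3: 11.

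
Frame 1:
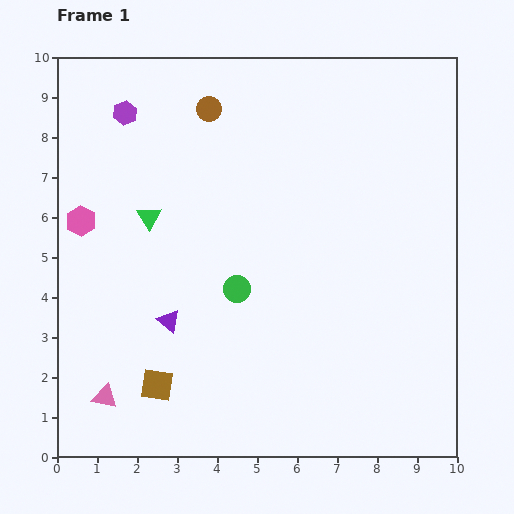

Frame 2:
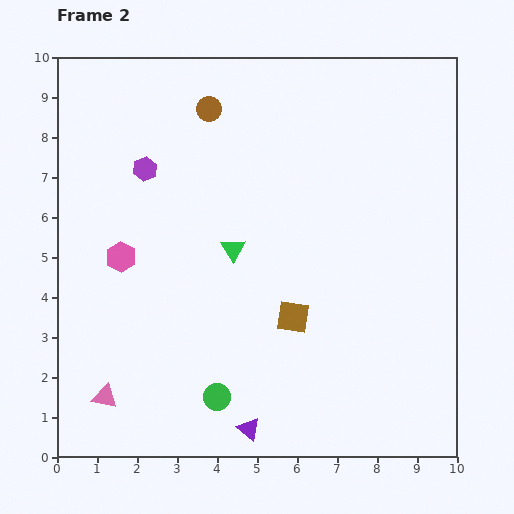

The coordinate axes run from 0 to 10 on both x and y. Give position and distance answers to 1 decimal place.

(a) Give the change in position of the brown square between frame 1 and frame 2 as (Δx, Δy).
(3.4, 1.7)

The brown square was at (2.5, 1.8) in frame 1 and (5.9, 3.5) in frame 2.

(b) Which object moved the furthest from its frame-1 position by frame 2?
the brown square

(moved 3.8; next 3.4)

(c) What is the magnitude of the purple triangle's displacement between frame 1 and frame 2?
3.4

The purple triangle moved from (2.8, 3.4) to (4.8, 0.7), a distance of √(2.0² + 2.7²) ≈ 3.4.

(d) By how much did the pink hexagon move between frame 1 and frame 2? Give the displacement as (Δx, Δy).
(1.0, -0.9)

The pink hexagon was at (0.6, 5.9) in frame 1 and (1.6, 5.0) in frame 2.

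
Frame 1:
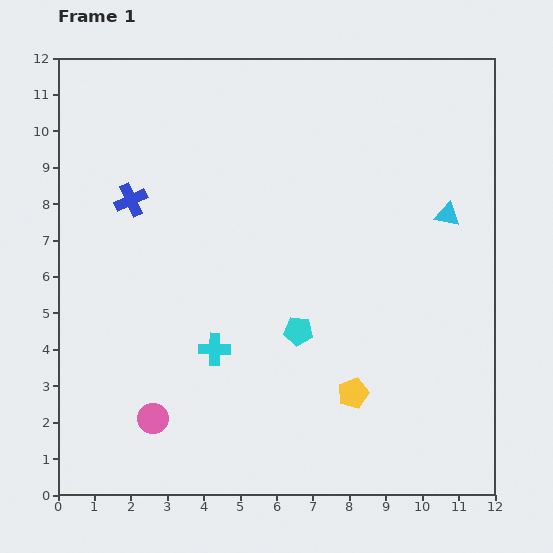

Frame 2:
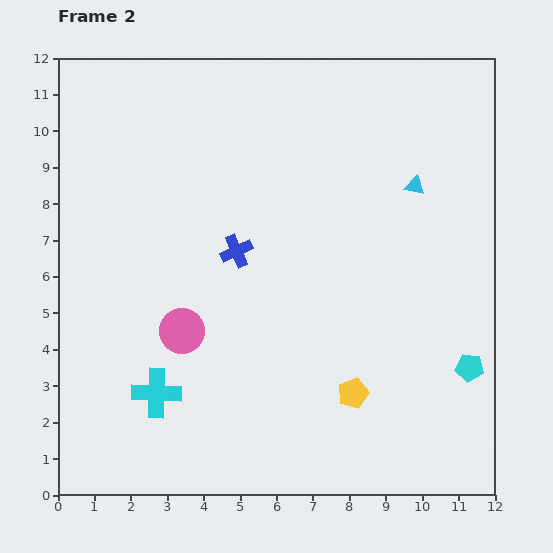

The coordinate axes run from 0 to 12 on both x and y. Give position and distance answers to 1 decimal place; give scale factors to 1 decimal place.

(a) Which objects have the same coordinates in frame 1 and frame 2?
the yellow pentagon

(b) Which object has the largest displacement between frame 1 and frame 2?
the cyan pentagon

(moved 4.8; next 3.2)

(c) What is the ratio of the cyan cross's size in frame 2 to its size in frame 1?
1.5×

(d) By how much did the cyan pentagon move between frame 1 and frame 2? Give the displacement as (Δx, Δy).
(4.7, -1.0)

The cyan pentagon was at (6.6, 4.5) in frame 1 and (11.3, 3.5) in frame 2.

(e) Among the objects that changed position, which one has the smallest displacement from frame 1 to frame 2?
the cyan triangle

(moved 1.2)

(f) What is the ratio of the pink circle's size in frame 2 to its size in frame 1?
1.4×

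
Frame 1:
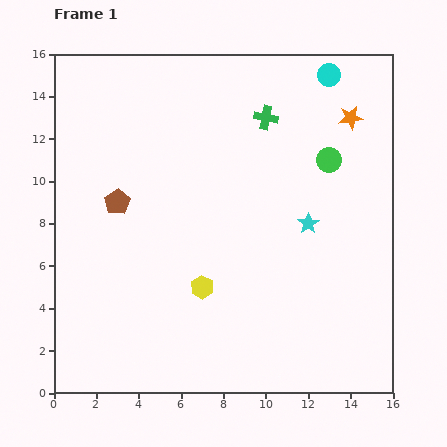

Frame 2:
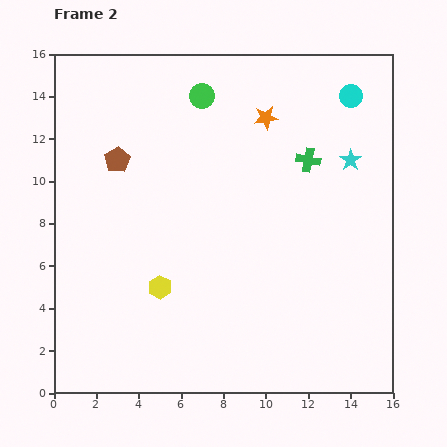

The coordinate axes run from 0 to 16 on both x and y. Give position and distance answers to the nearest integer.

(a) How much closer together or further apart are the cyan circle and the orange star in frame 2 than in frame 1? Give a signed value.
+2

Distance in frame 1: 2. Distance in frame 2: 4.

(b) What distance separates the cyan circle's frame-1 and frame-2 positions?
1

The cyan circle moved from (13, 15) to (14, 14), a distance of √(1² + 1²) ≈ 1.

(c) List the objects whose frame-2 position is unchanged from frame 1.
none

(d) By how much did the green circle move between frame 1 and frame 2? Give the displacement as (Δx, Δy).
(-6, 3)

The green circle was at (13, 11) in frame 1 and (7, 14) in frame 2.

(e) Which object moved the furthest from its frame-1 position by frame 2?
the green circle

(moved 7; next 4)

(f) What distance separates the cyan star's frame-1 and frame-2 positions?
4

The cyan star moved from (12, 8) to (14, 11), a distance of √(2² + 3²) ≈ 4.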